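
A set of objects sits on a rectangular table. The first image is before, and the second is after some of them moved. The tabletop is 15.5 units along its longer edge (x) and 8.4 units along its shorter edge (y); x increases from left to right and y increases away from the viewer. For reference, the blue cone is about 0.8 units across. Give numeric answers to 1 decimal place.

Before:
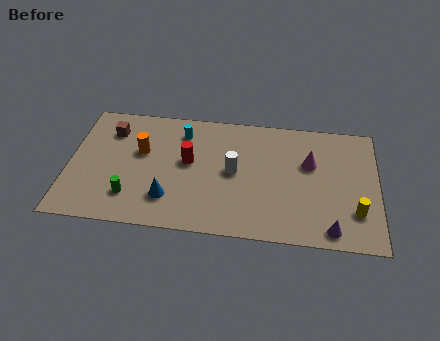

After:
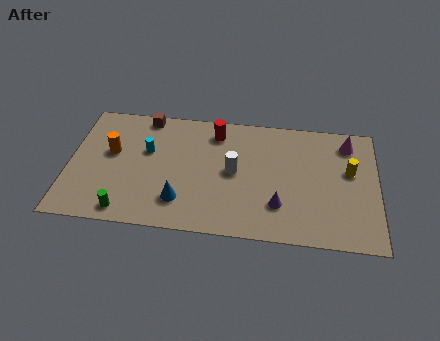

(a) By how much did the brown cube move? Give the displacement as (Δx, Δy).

(1.7, 1.2)

From the two frames, the brown cube sits at roughly (2.0, 6.4) before and (3.7, 7.6) after.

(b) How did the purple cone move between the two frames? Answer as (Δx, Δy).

(-2.6, 1.3)

From the two frames, the purple cone sits at roughly (13.2, 1.0) before and (10.6, 2.3) after.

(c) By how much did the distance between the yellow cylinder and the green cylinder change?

+0.6

The distance was about 11.2 in the first image and 11.8 in the second, so they moved 0.6 units further apart.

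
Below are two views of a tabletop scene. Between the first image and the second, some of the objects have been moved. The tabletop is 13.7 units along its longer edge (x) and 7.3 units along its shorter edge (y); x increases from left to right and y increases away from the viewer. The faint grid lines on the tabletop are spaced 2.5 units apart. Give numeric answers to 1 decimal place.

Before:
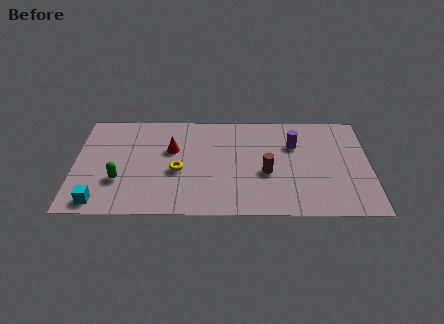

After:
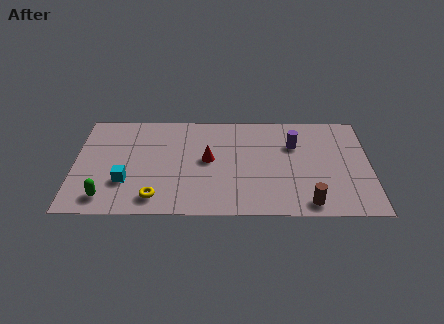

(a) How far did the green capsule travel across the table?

1.3

The green capsule was near (2.1, 2.4) before and (1.5, 1.2) after, so it travelled √(0.6² + 1.2²) ≈ 1.3 units.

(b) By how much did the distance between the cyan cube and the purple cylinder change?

-1.6

The distance was about 9.9 in the first image and 8.3 in the second, so they moved 1.6 units closer together.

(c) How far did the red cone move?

1.8

The red cone was near (4.5, 4.6) before and (6.2, 3.9) after, so it travelled √(1.7² + 0.7²) ≈ 1.8 units.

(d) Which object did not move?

the purple cylinder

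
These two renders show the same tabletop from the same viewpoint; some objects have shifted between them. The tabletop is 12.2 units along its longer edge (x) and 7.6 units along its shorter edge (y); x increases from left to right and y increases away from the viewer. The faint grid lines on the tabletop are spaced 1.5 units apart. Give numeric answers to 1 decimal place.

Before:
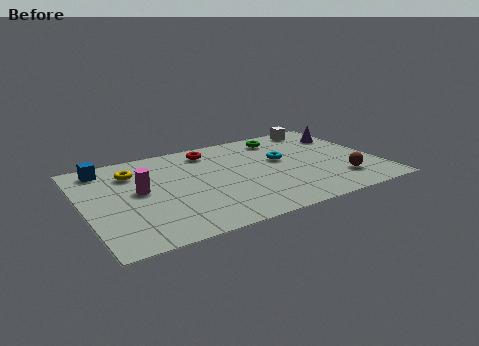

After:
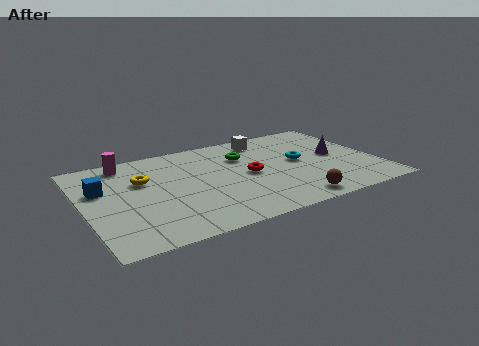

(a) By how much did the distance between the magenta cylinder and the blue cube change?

-0.5

The distance was about 2.7 in the first image and 2.2 in the second, so they moved 0.5 units closer together.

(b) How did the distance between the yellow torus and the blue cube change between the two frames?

+0.3

Before: roughly 1.4 units apart; after: 1.7. That's 0.3 units further apart.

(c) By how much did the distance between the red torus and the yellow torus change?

+1.1

Before: roughly 3.4 units apart; after: 4.5. That's 1.1 units further apart.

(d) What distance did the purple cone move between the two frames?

1.8

The purple cone moved from about (11.3, 5.6) to (10.6, 3.9), a distance of √(0.7² + 1.7²) ≈ 1.8.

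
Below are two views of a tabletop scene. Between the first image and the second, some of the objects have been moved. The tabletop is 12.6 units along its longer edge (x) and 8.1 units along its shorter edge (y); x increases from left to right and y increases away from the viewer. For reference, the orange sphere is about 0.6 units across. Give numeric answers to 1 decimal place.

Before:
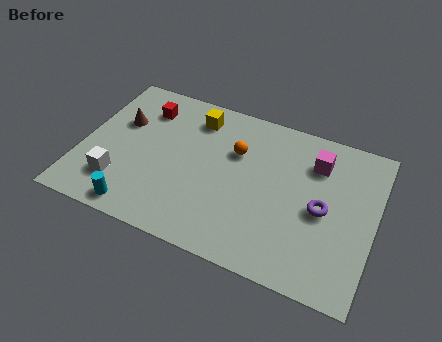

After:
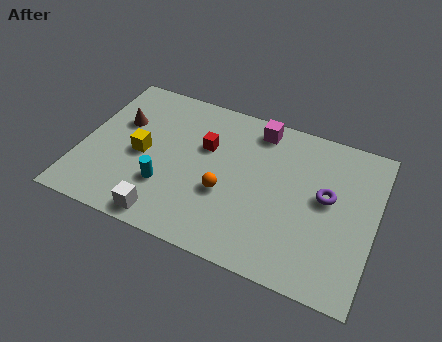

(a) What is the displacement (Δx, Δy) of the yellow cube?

(-2.0, -2.8)

The yellow cube started near (4.6, 6.6) and ended near (2.6, 3.8).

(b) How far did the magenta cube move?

2.8

From (9.9, 6.1) to (7.3, 7.0), the magenta cube covered √(2.6² + 0.9²) ≈ 2.8 units.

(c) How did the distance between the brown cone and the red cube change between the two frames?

+2.3

They were about 1.4 units apart before and 3.7 after — 2.3 units further apart.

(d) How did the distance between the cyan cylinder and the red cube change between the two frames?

-2.4

The distance was about 5.4 in the first image and 3.0 in the second, so they moved 2.4 units closer together.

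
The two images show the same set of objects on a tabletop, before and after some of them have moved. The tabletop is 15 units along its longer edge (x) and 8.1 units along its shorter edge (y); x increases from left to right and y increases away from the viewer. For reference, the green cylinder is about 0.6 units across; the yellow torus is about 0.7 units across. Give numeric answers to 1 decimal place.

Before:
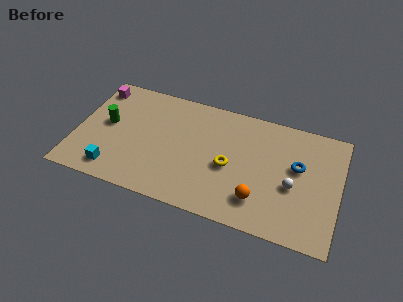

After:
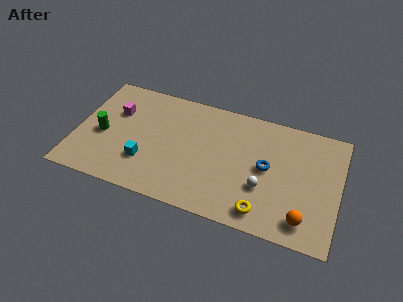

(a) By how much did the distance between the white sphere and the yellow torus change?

-2.0

They were about 3.6 units apart before and 1.6 after — 2.0 units closer together.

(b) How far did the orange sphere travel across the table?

2.6

The orange sphere was near (10.6, 1.9) before and (13.2, 1.4) after, so it travelled √(2.6² + 0.5²) ≈ 2.6 units.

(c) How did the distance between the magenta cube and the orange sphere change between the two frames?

+0.8

Before: roughly 11.0 units apart; after: 11.8. That's 0.8 units further apart.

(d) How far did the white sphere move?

1.7

The white sphere moved from about (12.4, 3.4) to (10.8, 2.8), a distance of √(1.6² + 0.6²) ≈ 1.7.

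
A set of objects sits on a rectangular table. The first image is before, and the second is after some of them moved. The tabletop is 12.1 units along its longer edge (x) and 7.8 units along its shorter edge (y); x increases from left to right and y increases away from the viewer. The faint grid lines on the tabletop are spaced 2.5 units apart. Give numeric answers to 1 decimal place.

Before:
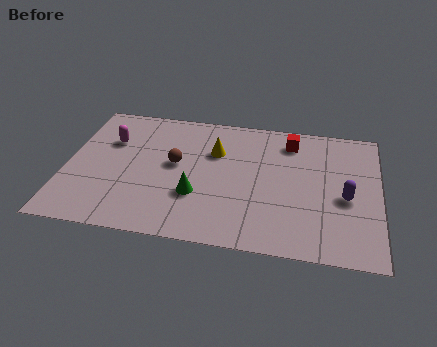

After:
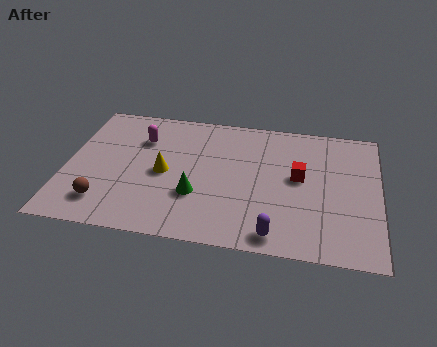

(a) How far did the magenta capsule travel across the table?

1.2

From (1.6, 5.3) to (2.8, 5.6), the magenta capsule covered √(1.2² + 0.3²) ≈ 1.2 units.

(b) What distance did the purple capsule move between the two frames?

3.6

From (10.8, 3.4) to (8.2, 0.9), the purple capsule covered √(2.6² + 2.5²) ≈ 3.6 units.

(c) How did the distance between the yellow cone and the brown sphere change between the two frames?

+1.2

Before: roughly 1.8 units apart; after: 3.0. That's 1.2 units further apart.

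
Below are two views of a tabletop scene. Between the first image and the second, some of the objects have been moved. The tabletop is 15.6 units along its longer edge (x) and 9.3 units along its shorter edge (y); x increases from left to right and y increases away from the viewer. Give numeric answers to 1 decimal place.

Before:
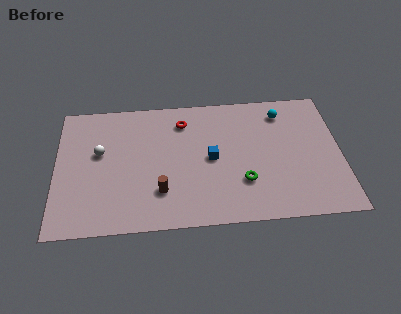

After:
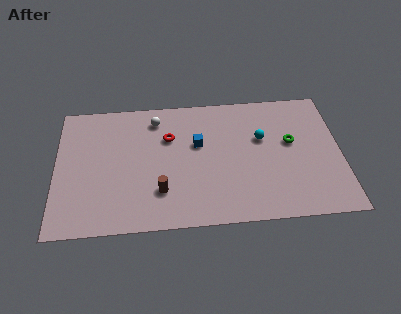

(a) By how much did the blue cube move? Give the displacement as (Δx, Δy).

(-0.7, 1.1)

The blue cube was at about (8.5, 4.6) and moved to about (7.8, 5.7).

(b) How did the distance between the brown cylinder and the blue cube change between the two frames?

+0.3

They were about 3.5 units apart before and 3.8 after — 0.3 units further apart.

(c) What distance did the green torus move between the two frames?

3.7

From (10.2, 2.8) to (12.9, 5.4), the green torus covered √(2.7² + 2.6²) ≈ 3.7 units.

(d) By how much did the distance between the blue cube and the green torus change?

+2.6

They were about 2.5 units apart before and 5.1 after — 2.6 units further apart.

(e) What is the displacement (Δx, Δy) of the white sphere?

(3.1, 2.2)

The white sphere started near (2.4, 5.5) and ended near (5.5, 7.7).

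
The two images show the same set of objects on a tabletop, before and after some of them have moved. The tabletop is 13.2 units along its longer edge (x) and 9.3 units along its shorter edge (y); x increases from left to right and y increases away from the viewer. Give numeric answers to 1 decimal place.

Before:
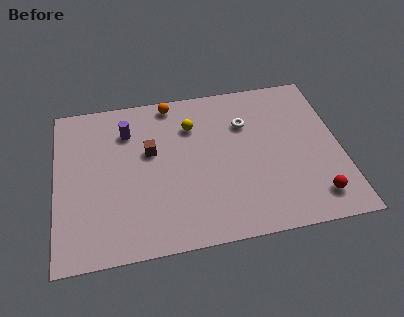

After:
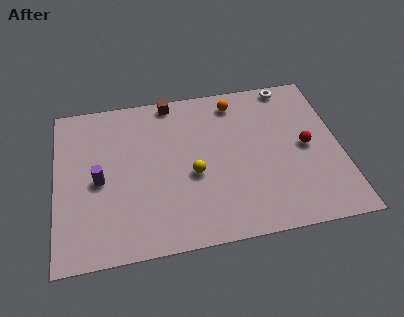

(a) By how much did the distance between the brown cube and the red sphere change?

-1.2

The distance was about 8.4 in the first image and 7.2 in the second, so they moved 1.2 units closer together.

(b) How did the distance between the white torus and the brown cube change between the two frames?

+1.0

They were about 4.6 units apart before and 5.6 after — 1.0 units further apart.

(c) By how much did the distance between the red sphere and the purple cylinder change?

-0.4

Before: roughly 10.0 units apart; after: 9.6. That's 0.4 units closer together.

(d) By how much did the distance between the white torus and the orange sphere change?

-1.2

Before: roughly 3.9 units apart; after: 2.7. That's 1.2 units closer together.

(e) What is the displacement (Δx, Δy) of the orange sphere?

(3.0, -0.5)

The orange sphere started near (5.5, 8.4) and ended near (8.5, 7.9).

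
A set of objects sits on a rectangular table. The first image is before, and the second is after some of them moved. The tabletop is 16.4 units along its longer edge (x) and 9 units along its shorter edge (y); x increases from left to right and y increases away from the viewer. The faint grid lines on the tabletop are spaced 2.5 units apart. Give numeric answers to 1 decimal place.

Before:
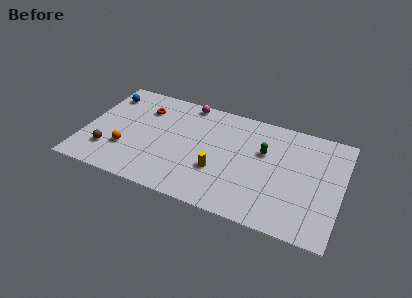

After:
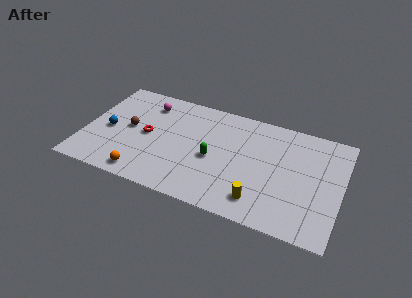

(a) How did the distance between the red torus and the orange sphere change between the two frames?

-0.6

The distance was about 4.0 in the first image and 3.4 in the second, so they moved 0.6 units closer together.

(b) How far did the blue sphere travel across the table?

3.1

The blue sphere was near (1.0, 7.2) before and (1.5, 4.1) after, so it travelled √(0.5² + 3.1²) ≈ 3.1 units.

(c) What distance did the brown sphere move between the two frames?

2.6

The brown sphere was near (1.7, 2.3) before and (2.8, 4.7) after, so it travelled √(1.1² + 2.4²) ≈ 2.6 units.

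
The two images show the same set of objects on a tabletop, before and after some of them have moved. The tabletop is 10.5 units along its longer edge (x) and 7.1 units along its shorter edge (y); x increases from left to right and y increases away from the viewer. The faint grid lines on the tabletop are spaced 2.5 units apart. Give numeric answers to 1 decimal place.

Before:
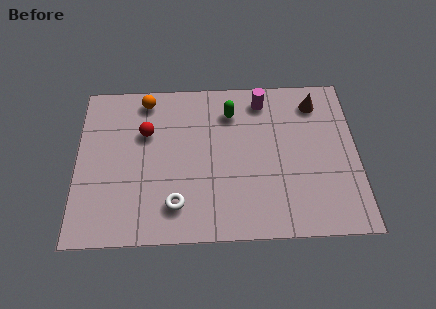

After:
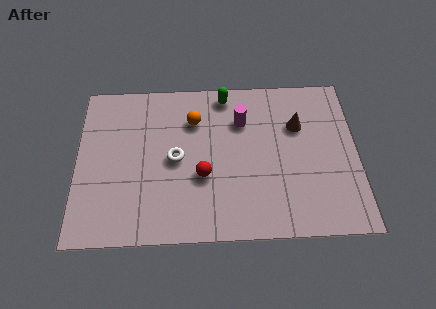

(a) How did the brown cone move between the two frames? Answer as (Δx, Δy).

(-0.7, -1.0)

From the two frames, the brown cone sits at roughly (9.0, 5.8) before and (8.3, 4.8) after.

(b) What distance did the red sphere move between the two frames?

2.9

From (2.6, 4.7) to (4.7, 2.7), the red sphere covered √(2.1² + 2.0²) ≈ 2.9 units.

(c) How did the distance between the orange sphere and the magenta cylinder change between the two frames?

-2.6

Before: roughly 4.4 units apart; after: 1.8. That's 2.6 units closer together.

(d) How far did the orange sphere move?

2.1

The orange sphere moved from about (2.6, 6.2) to (4.4, 5.2), a distance of √(1.8² + 1.0²) ≈ 2.1.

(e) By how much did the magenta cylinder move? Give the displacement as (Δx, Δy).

(-0.8, -0.9)

The magenta cylinder started near (7.0, 6.0) and ended near (6.2, 5.1).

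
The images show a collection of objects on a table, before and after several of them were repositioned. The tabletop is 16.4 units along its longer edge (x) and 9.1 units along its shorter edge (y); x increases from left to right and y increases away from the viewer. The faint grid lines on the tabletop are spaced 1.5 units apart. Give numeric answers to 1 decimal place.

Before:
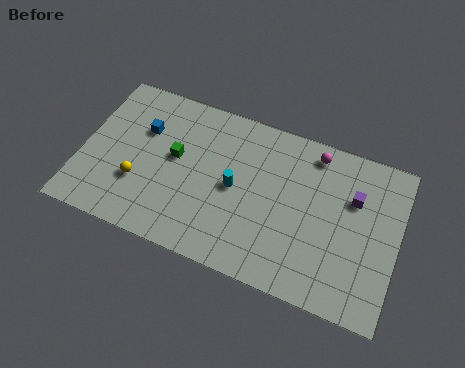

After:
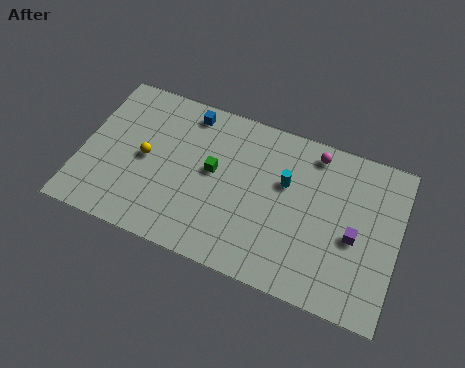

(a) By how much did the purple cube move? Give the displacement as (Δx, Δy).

(0.2, -2.1)

The purple cube was at about (14.0, 6.1) and moved to about (14.2, 4.0).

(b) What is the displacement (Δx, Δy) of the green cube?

(2.0, -0.1)

The green cube was at about (4.8, 5.1) and moved to about (6.8, 5.0).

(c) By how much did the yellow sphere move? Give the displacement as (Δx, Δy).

(0.2, 1.5)

The yellow sphere was at about (3.1, 3.0) and moved to about (3.3, 4.5).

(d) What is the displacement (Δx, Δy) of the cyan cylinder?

(2.5, 1.2)

The cyan cylinder started near (8.0, 4.5) and ended near (10.5, 5.7).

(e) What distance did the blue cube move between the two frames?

2.8

The blue cube moved from about (3.0, 6.1) to (5.2, 7.9), a distance of √(2.2² + 1.8²) ≈ 2.8.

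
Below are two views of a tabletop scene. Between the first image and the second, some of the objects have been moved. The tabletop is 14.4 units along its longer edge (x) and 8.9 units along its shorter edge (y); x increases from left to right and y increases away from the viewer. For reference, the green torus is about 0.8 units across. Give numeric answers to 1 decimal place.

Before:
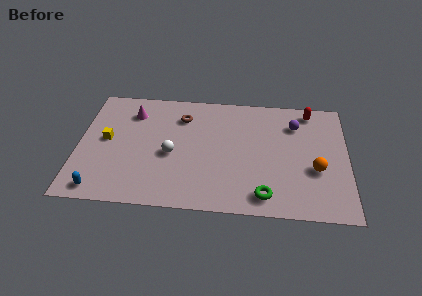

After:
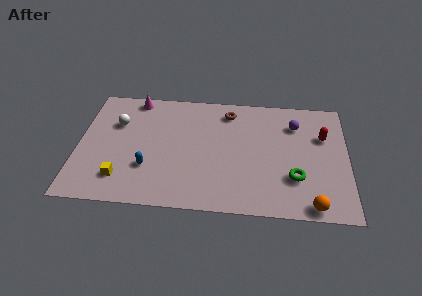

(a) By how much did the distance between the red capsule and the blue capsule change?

-3.2

The distance was about 13.0 in the first image and 9.8 in the second, so they moved 3.2 units closer together.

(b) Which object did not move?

the purple sphere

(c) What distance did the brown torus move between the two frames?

2.6

The brown torus moved from about (5.5, 6.8) to (8.0, 7.4), a distance of √(2.5² + 0.6²) ≈ 2.6.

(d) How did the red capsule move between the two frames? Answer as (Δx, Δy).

(0.7, -1.9)

From the two frames, the red capsule sits at roughly (12.4, 7.8) before and (13.1, 5.9) after.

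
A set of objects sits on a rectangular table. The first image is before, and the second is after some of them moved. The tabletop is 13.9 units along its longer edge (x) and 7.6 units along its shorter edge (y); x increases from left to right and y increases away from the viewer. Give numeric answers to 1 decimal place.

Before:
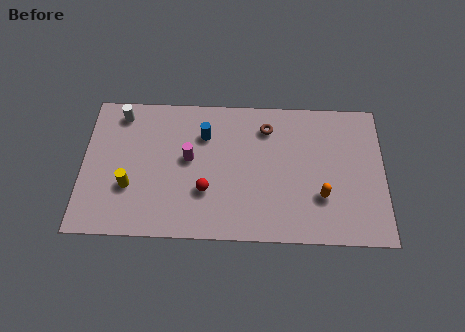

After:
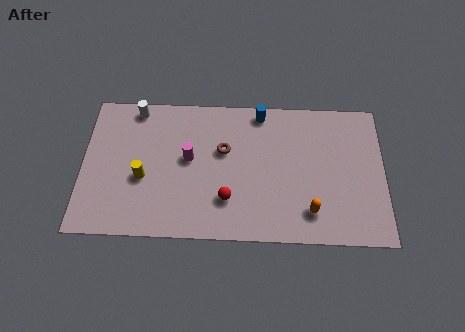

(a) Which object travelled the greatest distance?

the blue cylinder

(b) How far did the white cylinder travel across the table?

0.8

The white cylinder was near (1.7, 6.5) before and (2.4, 6.8) after, so it travelled √(0.7² + 0.3²) ≈ 0.8 units.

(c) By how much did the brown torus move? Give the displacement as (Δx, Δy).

(-2.0, -1.3)

From the two frames, the brown torus sits at roughly (8.5, 6.0) before and (6.5, 4.7) after.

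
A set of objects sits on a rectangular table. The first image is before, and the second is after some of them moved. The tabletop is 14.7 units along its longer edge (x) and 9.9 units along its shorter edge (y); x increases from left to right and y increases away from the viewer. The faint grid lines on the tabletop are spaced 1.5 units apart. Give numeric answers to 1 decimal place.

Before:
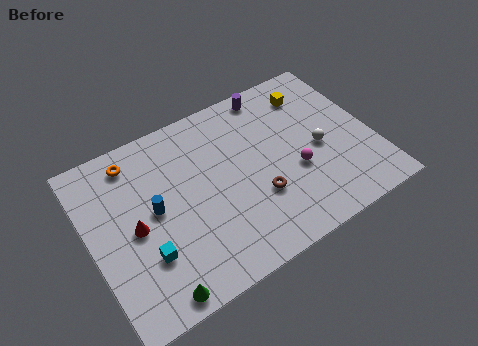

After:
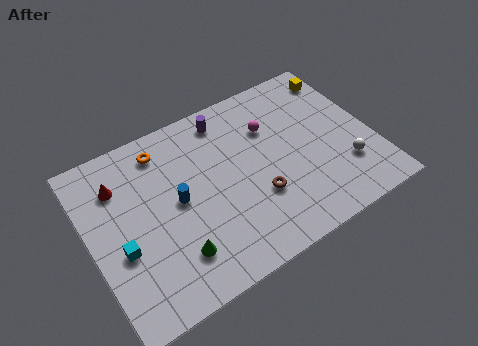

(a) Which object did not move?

the brown torus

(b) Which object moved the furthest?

the magenta sphere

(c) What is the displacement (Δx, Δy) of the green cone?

(1.3, 1.4)

The green cone started near (2.6, 0.9) and ended near (3.9, 2.3).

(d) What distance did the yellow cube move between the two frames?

1.7

The yellow cube was near (12.1, 7.9) before and (13.8, 8.3) after, so it travelled √(1.7² + 0.4²) ≈ 1.7 units.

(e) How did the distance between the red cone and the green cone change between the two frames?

+1.7

They were about 3.8 units apart before and 5.5 after — 1.7 units further apart.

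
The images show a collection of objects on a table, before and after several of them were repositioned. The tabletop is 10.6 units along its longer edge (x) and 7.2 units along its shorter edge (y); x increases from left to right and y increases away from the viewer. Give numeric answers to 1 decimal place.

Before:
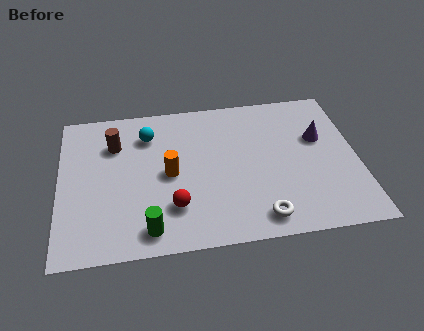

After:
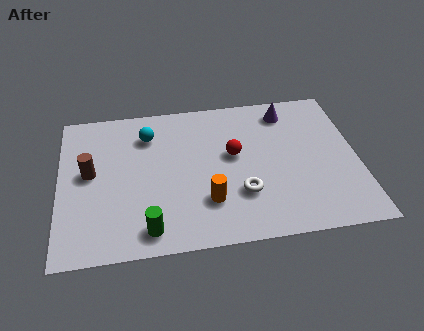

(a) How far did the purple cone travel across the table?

1.9

From (9.3, 4.5) to (8.2, 6.0), the purple cone covered √(1.1² + 1.5²) ≈ 1.9 units.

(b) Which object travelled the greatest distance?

the red sphere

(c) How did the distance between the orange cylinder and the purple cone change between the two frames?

-0.5

Before: roughly 5.5 units apart; after: 5.0. That's 0.5 units closer together.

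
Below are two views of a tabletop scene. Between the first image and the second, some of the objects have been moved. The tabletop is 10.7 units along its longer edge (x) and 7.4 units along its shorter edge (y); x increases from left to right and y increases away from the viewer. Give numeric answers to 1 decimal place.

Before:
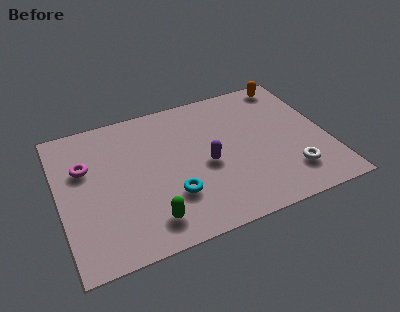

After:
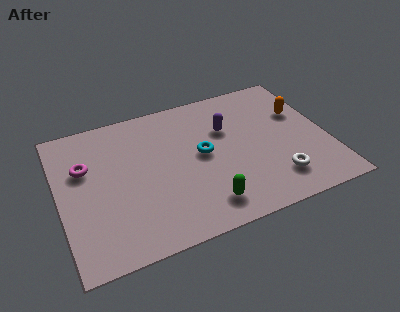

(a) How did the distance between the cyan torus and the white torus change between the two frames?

-1.2

The distance was about 4.7 in the first image and 3.5 in the second, so they moved 1.2 units closer together.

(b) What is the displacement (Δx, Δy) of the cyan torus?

(1.4, 1.7)

The cyan torus was at about (4.3, 2.2) and moved to about (5.7, 3.9).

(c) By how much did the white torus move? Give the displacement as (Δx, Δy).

(-0.6, -0.1)

The white torus started near (9.0, 1.7) and ended near (8.4, 1.6).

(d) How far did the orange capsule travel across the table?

1.8

From (9.6, 6.6) to (9.8, 4.8), the orange capsule covered √(0.2² + 1.8²) ≈ 1.8 units.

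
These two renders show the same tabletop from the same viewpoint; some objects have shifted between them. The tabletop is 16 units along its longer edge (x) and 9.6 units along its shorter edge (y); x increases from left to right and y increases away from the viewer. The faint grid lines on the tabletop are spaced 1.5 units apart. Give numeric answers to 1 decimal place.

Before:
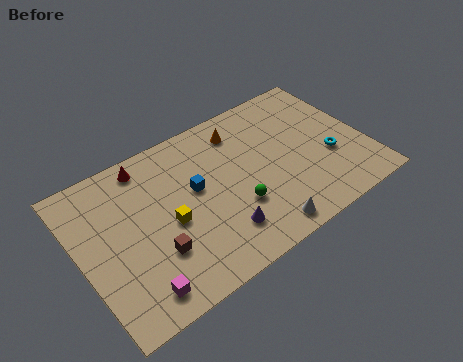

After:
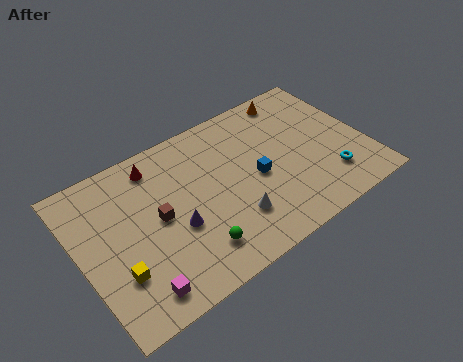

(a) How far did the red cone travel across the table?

0.6

The red cone moved from about (4.2, 8.4) to (4.7, 8.1), a distance of √(0.5² + 0.3²) ≈ 0.6.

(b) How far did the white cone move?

2.0

From (9.4, 1.1) to (8.1, 2.6), the white cone covered √(1.3² + 1.5²) ≈ 2.0 units.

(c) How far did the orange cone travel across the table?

3.4

The orange cone was near (9.5, 7.8) before and (12.8, 8.5) after, so it travelled √(3.3² + 0.7²) ≈ 3.4 units.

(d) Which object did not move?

the magenta cube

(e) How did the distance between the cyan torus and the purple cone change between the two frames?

+1.9

They were about 6.7 units apart before and 8.6 after — 1.9 units further apart.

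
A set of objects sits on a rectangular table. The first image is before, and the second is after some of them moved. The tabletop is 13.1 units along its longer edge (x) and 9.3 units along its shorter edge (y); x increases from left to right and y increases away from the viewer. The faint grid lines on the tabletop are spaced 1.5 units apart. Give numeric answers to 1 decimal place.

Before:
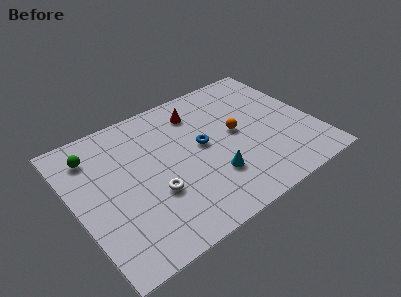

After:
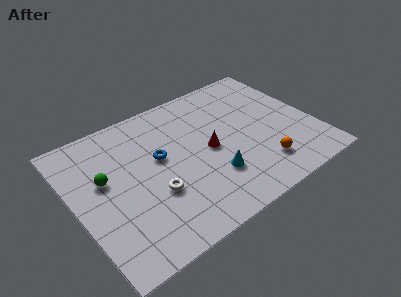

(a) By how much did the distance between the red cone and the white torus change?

-1.7

They were about 5.2 units apart before and 3.5 after — 1.7 units closer together.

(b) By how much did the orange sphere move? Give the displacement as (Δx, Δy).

(0.8, -2.9)

From the two frames, the orange sphere sits at roughly (8.9, 4.9) before and (9.7, 2.0) after.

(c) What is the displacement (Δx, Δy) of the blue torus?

(-2.3, 0.4)

From the two frames, the blue torus sits at roughly (7.0, 5.0) before and (4.7, 5.4) after.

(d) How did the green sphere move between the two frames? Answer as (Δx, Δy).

(0.3, -1.9)

From the two frames, the green sphere sits at roughly (1.4, 7.4) before and (1.7, 5.5) after.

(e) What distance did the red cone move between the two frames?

2.9

The red cone was near (7.2, 7.4) before and (7.3, 4.5) after, so it travelled √(0.1² + 2.9²) ≈ 2.9 units.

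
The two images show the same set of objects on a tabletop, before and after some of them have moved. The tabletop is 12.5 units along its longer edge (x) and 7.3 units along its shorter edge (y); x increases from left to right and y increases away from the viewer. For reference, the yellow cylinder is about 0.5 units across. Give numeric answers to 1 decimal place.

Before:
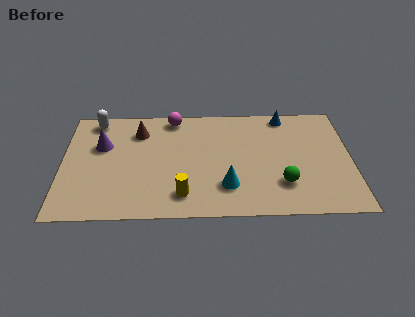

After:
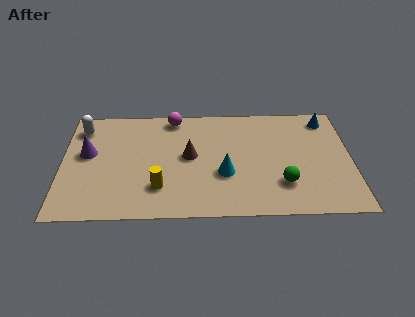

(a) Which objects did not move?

the magenta sphere and the green sphere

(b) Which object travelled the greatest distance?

the brown cone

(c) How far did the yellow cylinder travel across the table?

1.1

The yellow cylinder was near (5.2, 1.4) before and (4.2, 1.9) after, so it travelled √(1.0² + 0.5²) ≈ 1.1 units.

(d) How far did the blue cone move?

1.8

The blue cone moved from about (9.7, 6.5) to (11.5, 6.2), a distance of √(1.8² + 0.3²) ≈ 1.8.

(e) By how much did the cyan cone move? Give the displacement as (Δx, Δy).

(-0.1, 0.8)

The cyan cone was at about (7.1, 1.9) and moved to about (7.0, 2.7).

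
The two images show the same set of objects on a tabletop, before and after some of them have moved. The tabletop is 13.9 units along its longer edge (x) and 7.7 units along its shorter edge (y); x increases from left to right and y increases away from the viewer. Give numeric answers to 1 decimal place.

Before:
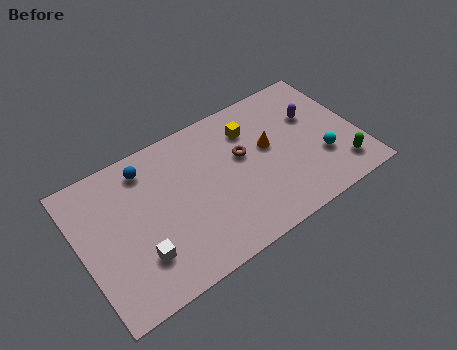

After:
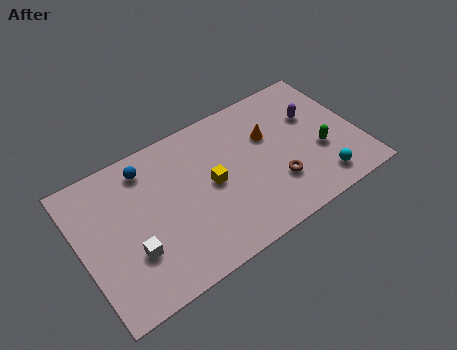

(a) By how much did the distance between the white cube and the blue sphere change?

-0.3

They were about 4.4 units apart before and 4.1 after — 0.3 units closer together.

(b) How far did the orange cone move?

0.6

The orange cone moved from about (9.5, 4.4) to (9.6, 5.0), a distance of √(0.1² + 0.6²) ≈ 0.6.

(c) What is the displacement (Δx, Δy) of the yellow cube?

(-2.3, -1.9)

The yellow cube was at about (8.8, 5.8) and moved to about (6.5, 3.9).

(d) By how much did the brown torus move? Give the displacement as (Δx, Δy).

(1.3, -2.3)

The brown torus started near (8.2, 4.6) and ended near (9.5, 2.3).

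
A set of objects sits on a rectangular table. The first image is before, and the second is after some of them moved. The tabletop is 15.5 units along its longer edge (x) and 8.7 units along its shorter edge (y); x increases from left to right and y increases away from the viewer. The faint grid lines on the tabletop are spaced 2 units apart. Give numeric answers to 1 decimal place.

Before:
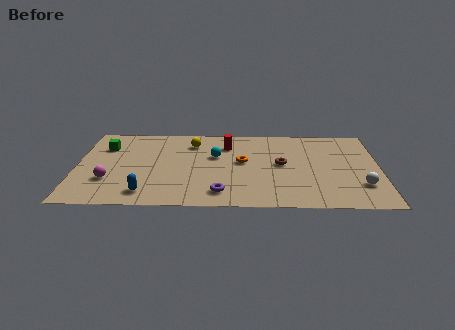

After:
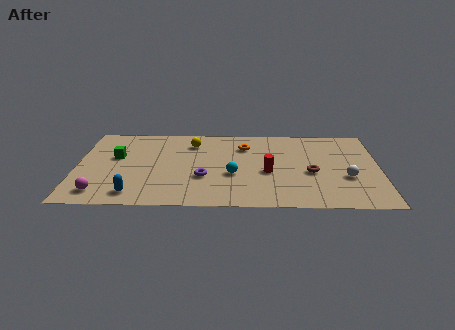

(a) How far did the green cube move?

1.3

From (1.4, 6.3) to (2.0, 5.2), the green cube covered √(0.6² + 1.1²) ≈ 1.3 units.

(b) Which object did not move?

the yellow sphere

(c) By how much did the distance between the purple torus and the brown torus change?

+1.1

They were about 4.4 units apart before and 5.5 after — 1.1 units further apart.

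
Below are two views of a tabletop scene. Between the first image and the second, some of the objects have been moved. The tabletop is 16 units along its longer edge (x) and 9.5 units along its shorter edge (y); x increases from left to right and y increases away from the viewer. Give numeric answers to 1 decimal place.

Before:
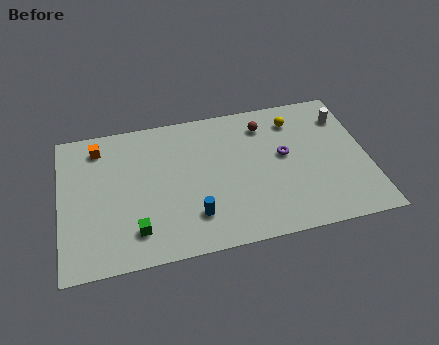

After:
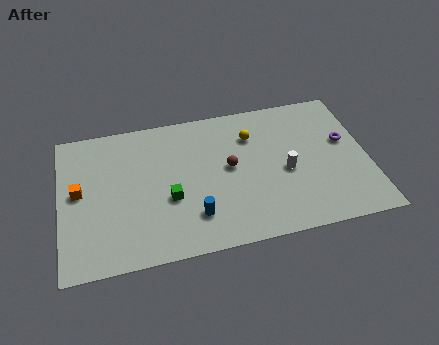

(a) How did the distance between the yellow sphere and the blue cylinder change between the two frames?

-2.0

Before: roughly 7.7 units apart; after: 5.7. That's 2.0 units closer together.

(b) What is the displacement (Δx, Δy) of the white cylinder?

(-3.3, -3.1)

From the two frames, the white cylinder sits at roughly (15.0, 7.3) before and (11.7, 4.2) after.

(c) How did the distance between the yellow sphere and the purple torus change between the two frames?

+2.6

They were about 2.4 units apart before and 5.0 after — 2.6 units further apart.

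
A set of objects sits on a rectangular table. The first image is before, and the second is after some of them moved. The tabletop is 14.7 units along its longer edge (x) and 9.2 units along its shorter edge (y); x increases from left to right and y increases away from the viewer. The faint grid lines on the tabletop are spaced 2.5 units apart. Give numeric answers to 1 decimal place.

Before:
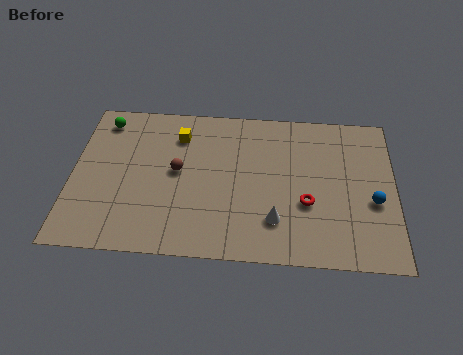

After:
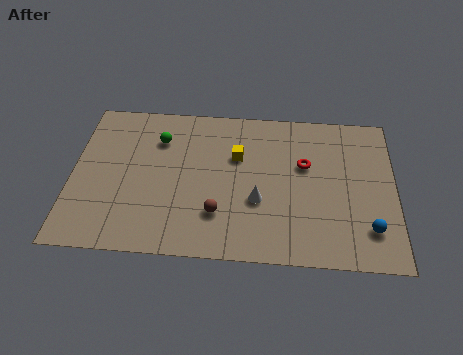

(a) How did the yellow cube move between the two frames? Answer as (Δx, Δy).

(2.7, -1.1)

The yellow cube was at about (4.8, 7.1) and moved to about (7.5, 6.0).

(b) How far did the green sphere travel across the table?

2.8

From (1.3, 7.8) to (3.9, 6.8), the green sphere covered √(2.6² + 1.0²) ≈ 2.8 units.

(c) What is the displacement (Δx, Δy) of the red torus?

(-0.1, 2.3)

The red torus was at about (10.7, 3.4) and moved to about (10.6, 5.7).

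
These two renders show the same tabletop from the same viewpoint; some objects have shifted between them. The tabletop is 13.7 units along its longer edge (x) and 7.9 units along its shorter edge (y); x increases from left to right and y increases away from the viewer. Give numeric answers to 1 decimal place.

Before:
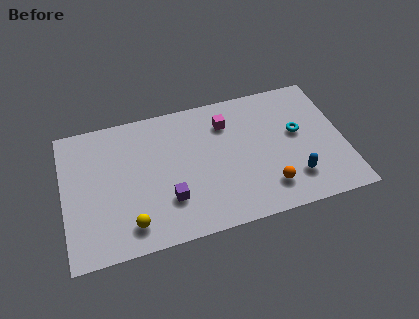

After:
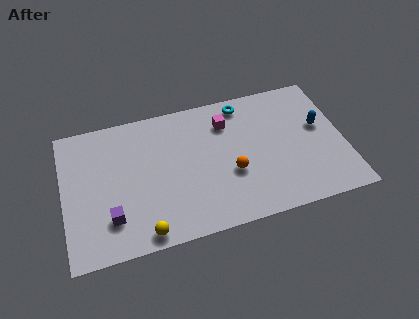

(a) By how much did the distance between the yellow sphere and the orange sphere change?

-1.8

Before: roughly 6.7 units apart; after: 4.9. That's 1.8 units closer together.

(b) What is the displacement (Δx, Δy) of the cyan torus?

(-2.5, 2.4)

From the two frames, the cyan torus sits at roughly (11.5, 4.5) before and (9.0, 6.9) after.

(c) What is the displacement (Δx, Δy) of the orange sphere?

(-1.7, 1.3)

The orange sphere started near (9.8, 1.7) and ended near (8.1, 3.0).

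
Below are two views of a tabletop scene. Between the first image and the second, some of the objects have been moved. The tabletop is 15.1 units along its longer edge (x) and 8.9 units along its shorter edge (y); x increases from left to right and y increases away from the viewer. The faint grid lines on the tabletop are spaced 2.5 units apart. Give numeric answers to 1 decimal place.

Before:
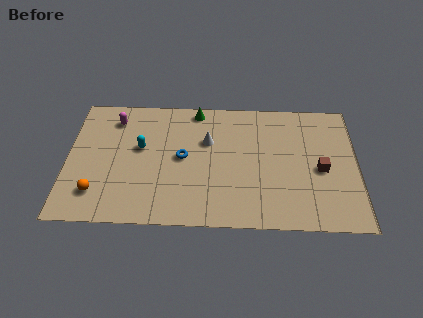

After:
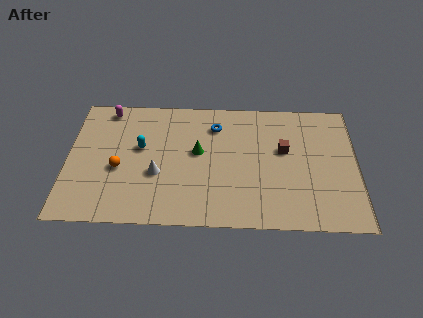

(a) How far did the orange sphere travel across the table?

2.0

The orange sphere was near (1.6, 2.0) before and (2.7, 3.7) after, so it travelled √(1.1² + 1.7²) ≈ 2.0 units.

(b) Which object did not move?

the cyan capsule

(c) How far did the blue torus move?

2.9

The blue torus was near (6.0, 4.6) before and (7.7, 6.9) after, so it travelled √(1.7² + 2.3²) ≈ 2.9 units.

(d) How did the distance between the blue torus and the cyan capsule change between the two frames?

+2.0

They were about 2.3 units apart before and 4.3 after — 2.0 units further apart.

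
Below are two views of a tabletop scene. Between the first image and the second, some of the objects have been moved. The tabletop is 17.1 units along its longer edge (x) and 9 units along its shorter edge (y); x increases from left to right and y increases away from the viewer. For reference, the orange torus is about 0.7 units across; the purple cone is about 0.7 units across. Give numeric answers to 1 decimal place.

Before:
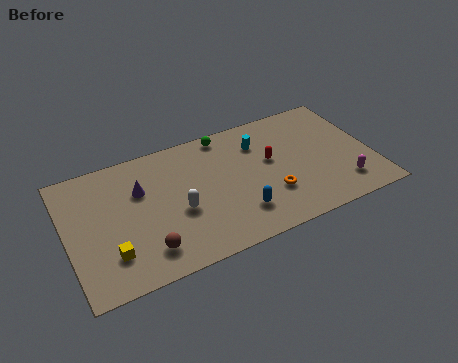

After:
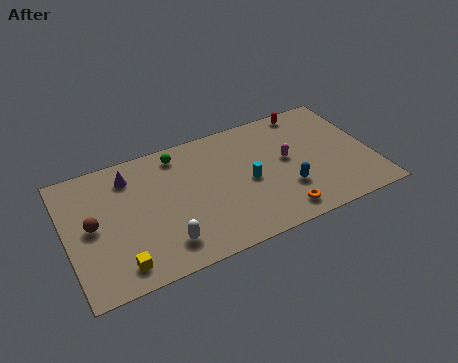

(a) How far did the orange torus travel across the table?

1.5

The orange torus moved from about (11.2, 2.8) to (11.5, 1.3), a distance of √(0.3² + 1.5²) ≈ 1.5.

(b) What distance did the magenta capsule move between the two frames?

4.1

The magenta capsule was near (15.2, 1.9) before and (12.4, 4.9) after, so it travelled √(2.8² + 3.0²) ≈ 4.1 units.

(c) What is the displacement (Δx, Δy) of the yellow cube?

(0.4, -0.9)

From the two frames, the yellow cube sits at roughly (2.2, 2.3) before and (2.6, 1.4) after.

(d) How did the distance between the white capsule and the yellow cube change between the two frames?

-1.6

They were about 4.1 units apart before and 2.5 after — 1.6 units closer together.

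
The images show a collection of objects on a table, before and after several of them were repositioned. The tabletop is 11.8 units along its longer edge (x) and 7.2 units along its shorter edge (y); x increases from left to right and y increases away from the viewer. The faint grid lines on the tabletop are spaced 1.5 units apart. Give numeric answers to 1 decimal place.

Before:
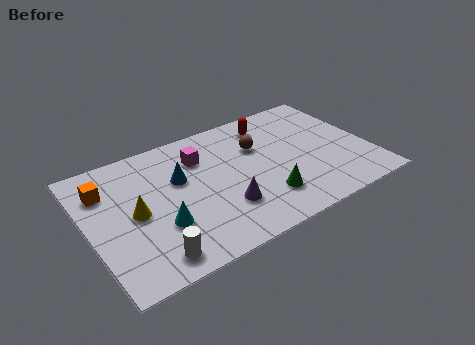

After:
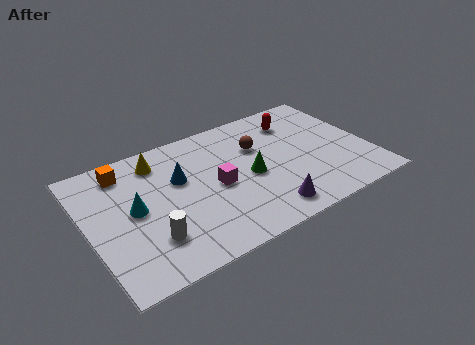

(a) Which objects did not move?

the blue cone and the brown sphere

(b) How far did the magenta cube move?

1.9

The magenta cube moved from about (4.9, 5.3) to (5.3, 3.4), a distance of √(0.4² + 1.9²) ≈ 1.9.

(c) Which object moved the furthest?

the yellow cone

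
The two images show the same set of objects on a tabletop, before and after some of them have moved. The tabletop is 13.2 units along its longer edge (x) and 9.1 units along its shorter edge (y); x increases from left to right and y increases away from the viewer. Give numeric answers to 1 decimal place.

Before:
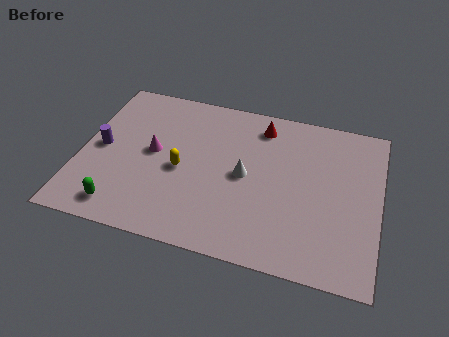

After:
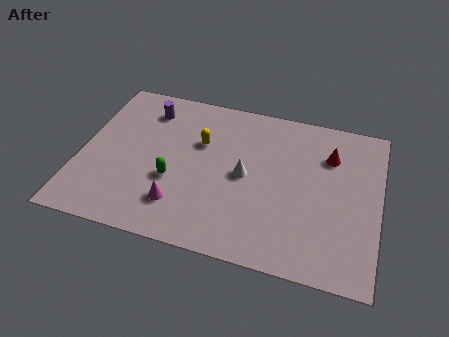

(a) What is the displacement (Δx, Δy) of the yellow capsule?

(0.7, 1.8)

The yellow capsule started near (4.5, 4.1) and ended near (5.2, 5.9).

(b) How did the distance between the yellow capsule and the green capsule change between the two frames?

-1.0

They were about 3.7 units apart before and 2.7 after — 1.0 units closer together.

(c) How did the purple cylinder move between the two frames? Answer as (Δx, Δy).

(1.8, 2.8)

The purple cylinder started near (0.9, 4.5) and ended near (2.7, 7.3).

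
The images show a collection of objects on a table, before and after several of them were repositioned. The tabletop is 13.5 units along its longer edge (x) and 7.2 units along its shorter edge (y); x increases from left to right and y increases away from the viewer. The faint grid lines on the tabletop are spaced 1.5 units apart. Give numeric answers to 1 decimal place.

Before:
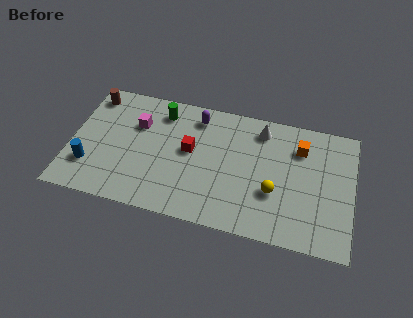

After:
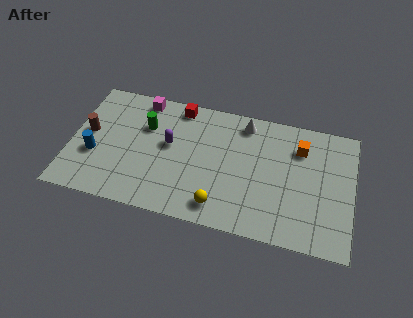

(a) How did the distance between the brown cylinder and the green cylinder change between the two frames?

-0.5

The distance was about 3.4 in the first image and 2.9 in the second, so they moved 0.5 units closer together.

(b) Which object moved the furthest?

the yellow sphere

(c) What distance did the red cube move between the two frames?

2.5

The red cube was near (5.7, 4.0) before and (5.0, 6.4) after, so it travelled √(0.7² + 2.4²) ≈ 2.5 units.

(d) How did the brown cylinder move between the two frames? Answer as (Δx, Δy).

(0.0, -2.2)

The brown cylinder was at about (0.8, 6.1) and moved to about (0.8, 3.9).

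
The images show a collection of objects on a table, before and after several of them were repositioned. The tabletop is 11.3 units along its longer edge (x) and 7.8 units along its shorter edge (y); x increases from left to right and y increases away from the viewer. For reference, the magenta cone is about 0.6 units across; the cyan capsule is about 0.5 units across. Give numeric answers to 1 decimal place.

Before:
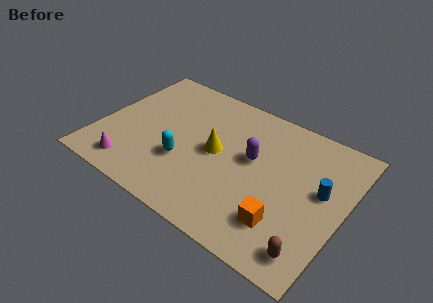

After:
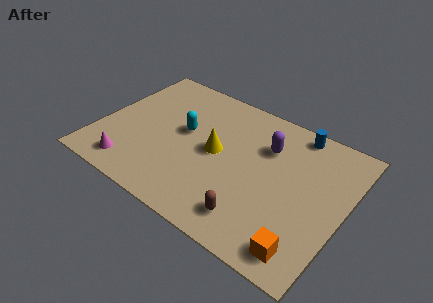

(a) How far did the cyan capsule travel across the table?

1.7

The cyan capsule was near (4.1, 2.7) before and (3.8, 4.4) after, so it travelled √(0.3² + 1.7²) ≈ 1.7 units.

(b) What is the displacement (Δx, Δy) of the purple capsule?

(0.5, 1.0)

The purple capsule started near (7.0, 4.5) and ended near (7.5, 5.5).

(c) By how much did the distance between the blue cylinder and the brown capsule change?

+2.5

They were about 3.2 units apart before and 5.7 after — 2.5 units further apart.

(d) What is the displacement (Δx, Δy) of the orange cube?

(1.1, -0.8)

The orange cube started near (8.9, 1.9) and ended near (10.0, 1.1).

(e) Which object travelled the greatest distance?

the blue cylinder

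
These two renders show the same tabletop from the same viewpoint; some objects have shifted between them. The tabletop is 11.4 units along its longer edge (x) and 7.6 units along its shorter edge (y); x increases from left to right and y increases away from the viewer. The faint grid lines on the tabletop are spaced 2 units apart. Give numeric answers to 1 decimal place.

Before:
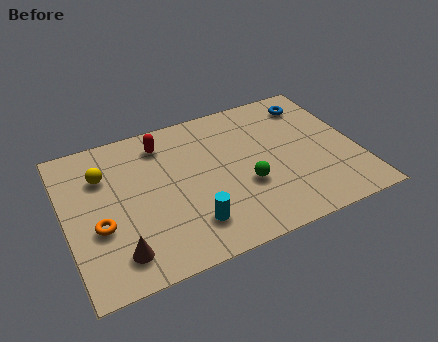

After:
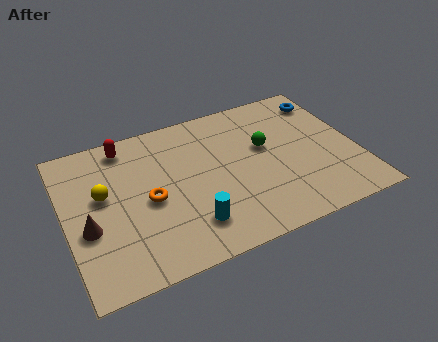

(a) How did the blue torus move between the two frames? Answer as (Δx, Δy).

(0.6, 0.0)

From the two frames, the blue torus sits at roughly (10.0, 6.2) before and (10.6, 6.2) after.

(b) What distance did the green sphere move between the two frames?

2.0

The green sphere moved from about (6.9, 2.8) to (7.9, 4.5), a distance of √(1.0² + 1.7²) ≈ 2.0.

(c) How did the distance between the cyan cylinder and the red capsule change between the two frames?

+0.8

The distance was about 4.5 in the first image and 5.3 in the second, so they moved 0.8 units further apart.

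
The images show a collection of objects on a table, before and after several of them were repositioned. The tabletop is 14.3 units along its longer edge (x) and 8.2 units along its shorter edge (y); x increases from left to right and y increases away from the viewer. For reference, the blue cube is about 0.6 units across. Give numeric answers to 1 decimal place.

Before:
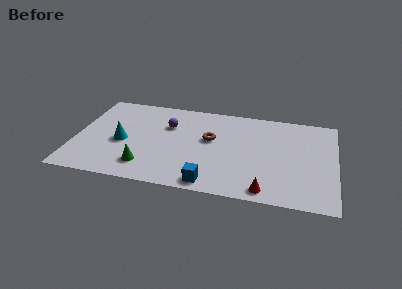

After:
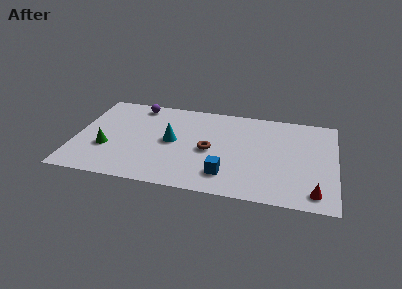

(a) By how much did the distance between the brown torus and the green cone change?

+1.1

The distance was about 4.6 in the first image and 5.7 in the second, so they moved 1.1 units further apart.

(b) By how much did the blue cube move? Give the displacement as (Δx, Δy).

(0.8, 0.9)

From the two frames, the blue cube sits at roughly (7.6, 0.9) before and (8.4, 1.8) after.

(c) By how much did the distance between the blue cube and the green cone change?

+3.0

The distance was about 3.7 in the first image and 6.7 in the second, so they moved 3.0 units further apart.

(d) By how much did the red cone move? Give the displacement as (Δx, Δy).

(2.6, 0.3)

The red cone started near (10.6, 0.9) and ended near (13.2, 1.2).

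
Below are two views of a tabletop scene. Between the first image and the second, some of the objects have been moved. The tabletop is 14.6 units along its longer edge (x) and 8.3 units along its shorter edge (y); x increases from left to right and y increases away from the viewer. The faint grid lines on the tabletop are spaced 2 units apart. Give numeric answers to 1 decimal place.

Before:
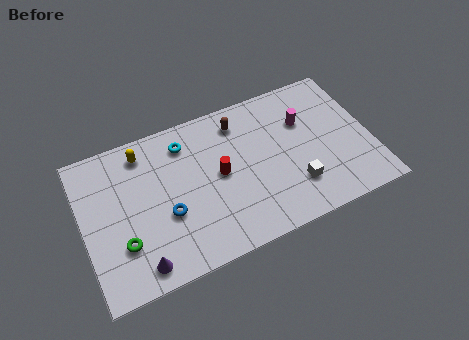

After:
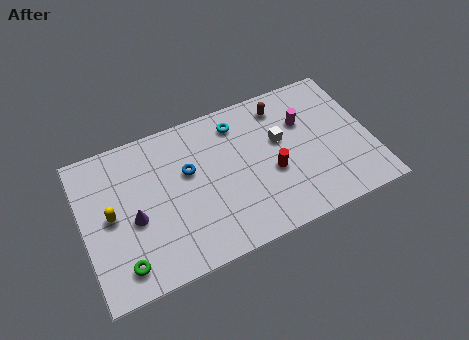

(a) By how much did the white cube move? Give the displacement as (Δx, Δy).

(-0.4, 2.8)

The white cube was at about (10.5, 2.2) and moved to about (10.1, 5.0).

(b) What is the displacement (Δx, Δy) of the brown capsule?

(2.2, 0.1)

The brown capsule was at about (8.2, 6.8) and moved to about (10.4, 6.9).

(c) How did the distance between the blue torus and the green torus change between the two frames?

+2.8

The distance was about 2.4 in the first image and 5.2 in the second, so they moved 2.8 units further apart.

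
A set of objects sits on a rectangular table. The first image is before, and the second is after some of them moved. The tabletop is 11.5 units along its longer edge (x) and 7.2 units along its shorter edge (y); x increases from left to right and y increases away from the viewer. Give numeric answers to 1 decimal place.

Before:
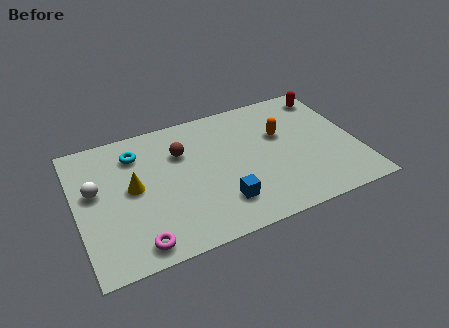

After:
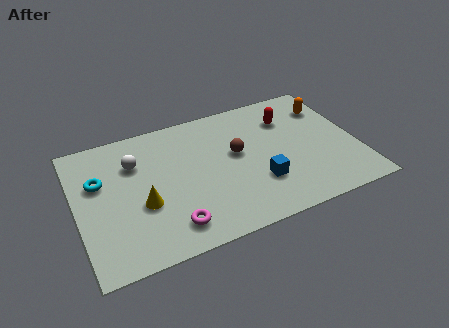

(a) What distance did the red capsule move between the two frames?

2.0

The red capsule moved from about (10.7, 6.1) to (8.9, 5.3), a distance of √(1.8² + 0.8²) ≈ 2.0.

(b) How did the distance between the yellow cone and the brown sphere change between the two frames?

+1.8

They were about 2.4 units apart before and 4.2 after — 1.8 units further apart.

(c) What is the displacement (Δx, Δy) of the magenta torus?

(1.4, 0.4)

The magenta torus was at about (2.2, 0.9) and moved to about (3.6, 1.3).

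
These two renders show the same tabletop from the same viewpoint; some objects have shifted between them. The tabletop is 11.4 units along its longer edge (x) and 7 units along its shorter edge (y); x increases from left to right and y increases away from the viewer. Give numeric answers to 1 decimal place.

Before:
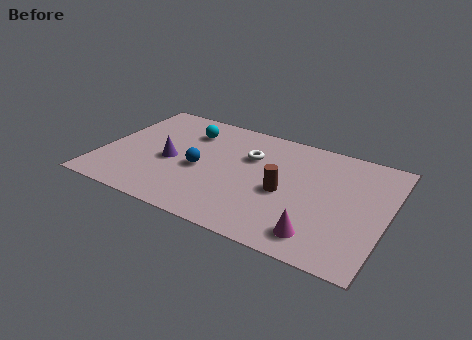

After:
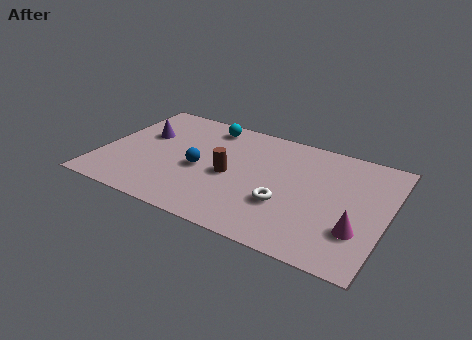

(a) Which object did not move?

the blue sphere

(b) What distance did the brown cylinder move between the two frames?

2.2

The brown cylinder was near (7.4, 3.1) before and (5.2, 3.2) after, so it travelled √(2.2² + 0.1²) ≈ 2.2 units.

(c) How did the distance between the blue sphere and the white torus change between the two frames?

+1.2

The distance was about 2.4 in the first image and 3.6 in the second, so they moved 1.2 units further apart.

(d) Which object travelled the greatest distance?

the white torus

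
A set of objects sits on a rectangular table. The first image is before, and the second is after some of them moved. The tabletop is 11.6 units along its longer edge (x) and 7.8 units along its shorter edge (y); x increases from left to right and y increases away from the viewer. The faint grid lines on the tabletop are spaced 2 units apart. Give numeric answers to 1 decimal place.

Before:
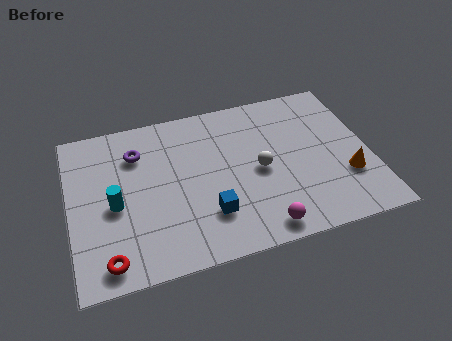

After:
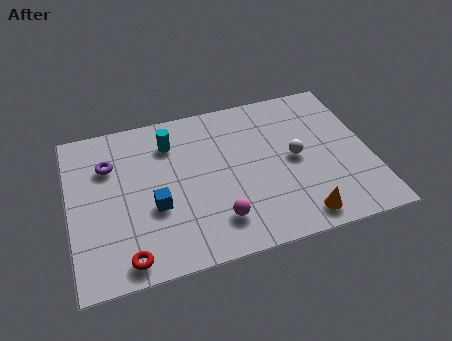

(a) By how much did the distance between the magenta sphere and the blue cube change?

+0.4

Before: roughly 2.2 units apart; after: 2.6. That's 0.4 units further apart.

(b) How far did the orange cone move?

2.5

The orange cone was near (10.6, 2.5) before and (8.6, 1.0) after, so it travelled √(2.0² + 1.5²) ≈ 2.5 units.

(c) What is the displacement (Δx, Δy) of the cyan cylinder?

(2.3, 2.5)

The cyan cylinder was at about (1.7, 3.5) and moved to about (4.0, 6.0).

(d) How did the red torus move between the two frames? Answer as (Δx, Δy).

(0.7, -0.1)

From the two frames, the red torus sits at roughly (1.3, 1.0) before and (2.0, 0.9) after.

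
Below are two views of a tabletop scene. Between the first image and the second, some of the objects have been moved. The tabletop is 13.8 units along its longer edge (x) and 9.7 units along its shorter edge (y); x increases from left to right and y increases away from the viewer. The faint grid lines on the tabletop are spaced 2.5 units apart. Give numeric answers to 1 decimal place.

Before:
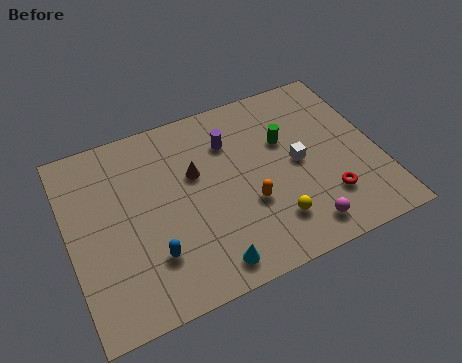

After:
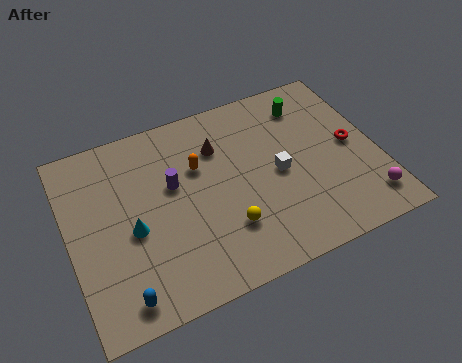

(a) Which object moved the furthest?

the cyan cone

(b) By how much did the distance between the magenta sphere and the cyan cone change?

+6.3

Before: roughly 4.2 units apart; after: 10.5. That's 6.3 units further apart.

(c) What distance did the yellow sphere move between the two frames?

2.1

From (8.7, 2.2) to (6.7, 2.7), the yellow sphere covered √(2.0² + 0.5²) ≈ 2.1 units.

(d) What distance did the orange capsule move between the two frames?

3.4

The orange capsule moved from about (7.8, 3.5) to (5.9, 6.3), a distance of √(1.9² + 2.8²) ≈ 3.4.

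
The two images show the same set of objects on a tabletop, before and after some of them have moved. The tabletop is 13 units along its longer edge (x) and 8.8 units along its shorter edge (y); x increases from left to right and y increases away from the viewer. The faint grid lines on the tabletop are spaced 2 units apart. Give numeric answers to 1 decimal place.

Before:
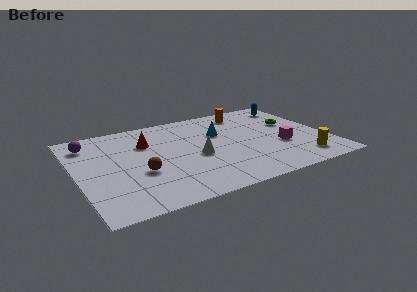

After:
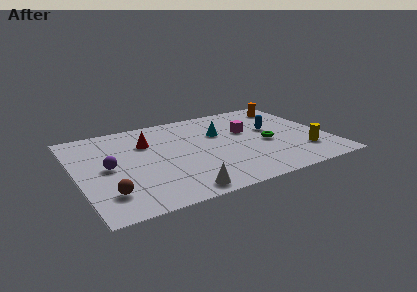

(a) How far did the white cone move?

3.2

The white cone was near (6.1, 3.8) before and (4.8, 0.9) after, so it travelled √(1.3² + 2.9²) ≈ 3.2 units.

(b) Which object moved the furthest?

the white cone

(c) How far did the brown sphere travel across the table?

2.2

The brown sphere was near (3.1, 3.3) before and (1.3, 2.0) after, so it travelled √(1.8² + 1.3²) ≈ 2.2 units.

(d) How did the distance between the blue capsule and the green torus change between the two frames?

-0.5

Before: roughly 1.9 units apart; after: 1.4. That's 0.5 units closer together.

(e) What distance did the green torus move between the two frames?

2.3

From (11.5, 5.4) to (9.8, 3.8), the green torus covered √(1.7² + 1.6²) ≈ 2.3 units.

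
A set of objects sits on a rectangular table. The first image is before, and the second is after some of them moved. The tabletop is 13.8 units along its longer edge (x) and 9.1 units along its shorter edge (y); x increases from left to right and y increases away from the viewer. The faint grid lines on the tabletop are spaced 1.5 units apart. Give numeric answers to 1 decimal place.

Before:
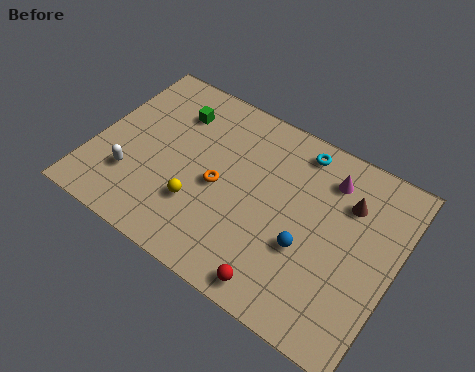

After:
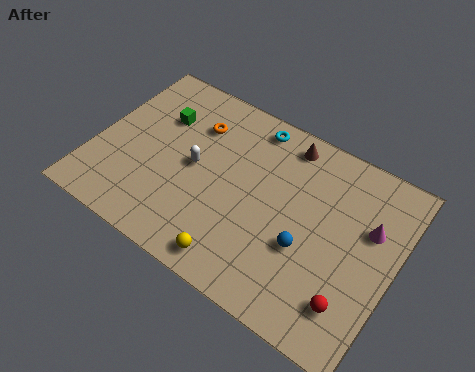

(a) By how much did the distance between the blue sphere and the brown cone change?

+1.4

The distance was about 3.4 in the first image and 4.8 in the second, so they moved 1.4 units further apart.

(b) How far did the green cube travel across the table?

0.8

The green cube was near (3.2, 6.9) before and (2.6, 6.3) after, so it travelled √(0.6² + 0.6²) ≈ 0.8 units.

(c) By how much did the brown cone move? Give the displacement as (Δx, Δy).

(-3.1, 1.4)

The brown cone started near (11.4, 6.5) and ended near (8.3, 7.9).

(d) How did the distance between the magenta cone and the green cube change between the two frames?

+2.7

They were about 7.2 units apart before and 9.9 after — 2.7 units further apart.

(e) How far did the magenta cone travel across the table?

2.5

From (10.4, 7.2) to (12.5, 5.8), the magenta cone covered √(2.1² + 1.4²) ≈ 2.5 units.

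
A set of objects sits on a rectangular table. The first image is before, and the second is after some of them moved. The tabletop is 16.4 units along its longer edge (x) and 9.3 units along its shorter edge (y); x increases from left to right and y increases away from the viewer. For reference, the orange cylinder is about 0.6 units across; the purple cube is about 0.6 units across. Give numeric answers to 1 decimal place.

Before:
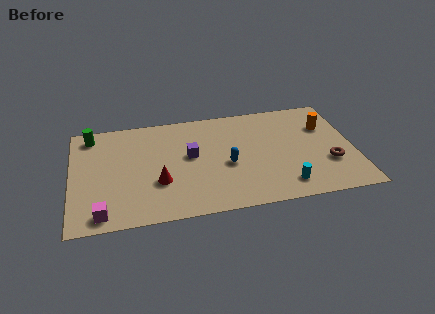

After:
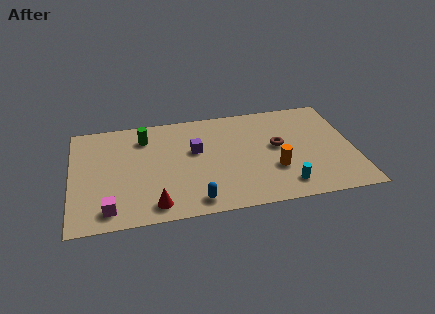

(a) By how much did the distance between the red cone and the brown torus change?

-1.7

Before: roughly 9.9 units apart; after: 8.2. That's 1.7 units closer together.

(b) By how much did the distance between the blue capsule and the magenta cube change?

-3.0

The distance was about 7.9 in the first image and 4.9 in the second, so they moved 3.0 units closer together.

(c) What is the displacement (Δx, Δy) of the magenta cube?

(0.4, 0.3)

From the two frames, the magenta cube sits at roughly (1.7, 1.1) before and (2.1, 1.4) after.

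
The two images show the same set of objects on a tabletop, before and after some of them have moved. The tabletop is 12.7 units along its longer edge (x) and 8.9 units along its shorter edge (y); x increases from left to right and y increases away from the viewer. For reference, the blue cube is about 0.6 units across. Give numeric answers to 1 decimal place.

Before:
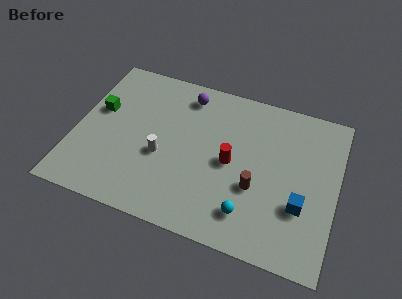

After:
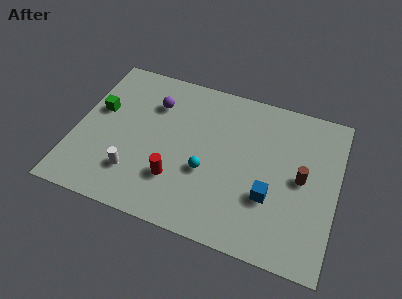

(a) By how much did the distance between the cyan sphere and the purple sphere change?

-2.5

The distance was about 6.7 in the first image and 4.2 in the second, so they moved 2.5 units closer together.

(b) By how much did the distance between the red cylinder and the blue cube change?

+0.8

They were about 3.7 units apart before and 4.5 after — 0.8 units further apart.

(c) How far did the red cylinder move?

3.1

The red cylinder moved from about (7.6, 4.3) to (5.1, 2.5), a distance of √(2.5² + 1.8²) ≈ 3.1.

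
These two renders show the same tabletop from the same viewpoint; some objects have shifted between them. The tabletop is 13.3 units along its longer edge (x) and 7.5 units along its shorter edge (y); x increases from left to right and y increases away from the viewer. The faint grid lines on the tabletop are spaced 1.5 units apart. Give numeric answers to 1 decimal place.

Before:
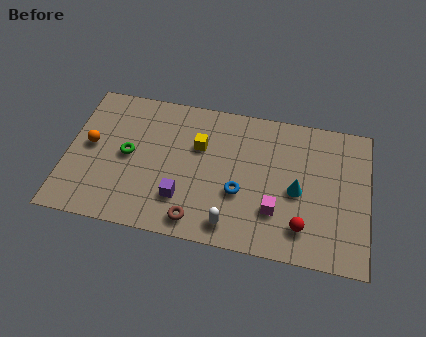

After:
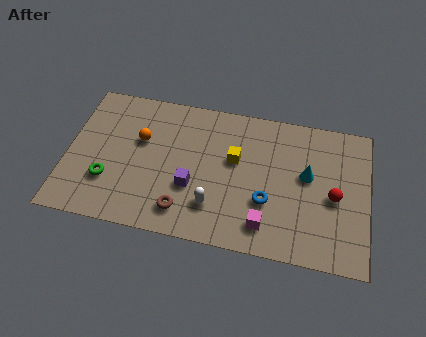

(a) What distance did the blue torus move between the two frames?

1.2

From (7.7, 2.8) to (8.9, 2.6), the blue torus covered √(1.2² + 0.2²) ≈ 1.2 units.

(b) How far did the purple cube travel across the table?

0.8

The purple cube moved from about (5.2, 2.0) to (5.6, 2.7), a distance of √(0.4² + 0.7²) ≈ 0.8.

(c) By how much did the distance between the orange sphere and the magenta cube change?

-1.9

The distance was about 8.5 in the first image and 6.6 in the second, so they moved 1.9 units closer together.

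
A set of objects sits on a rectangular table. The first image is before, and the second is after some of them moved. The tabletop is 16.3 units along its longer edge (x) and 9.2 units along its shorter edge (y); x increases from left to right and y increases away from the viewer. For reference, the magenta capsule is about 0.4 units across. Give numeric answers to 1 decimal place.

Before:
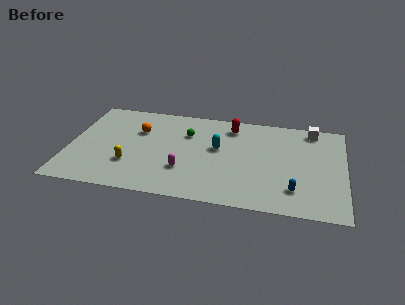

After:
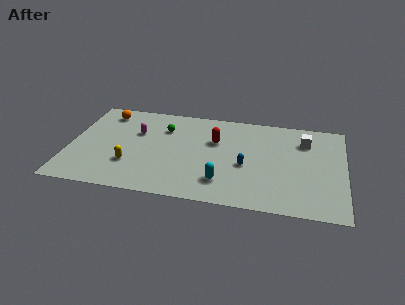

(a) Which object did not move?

the yellow capsule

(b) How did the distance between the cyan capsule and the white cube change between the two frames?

+0.5

Before: roughly 6.2 units apart; after: 6.7. That's 0.5 units further apart.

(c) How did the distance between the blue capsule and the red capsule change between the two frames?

-3.9

The distance was about 6.7 in the first image and 2.8 in the second, so they moved 3.9 units closer together.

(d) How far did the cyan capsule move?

3.2

The cyan capsule moved from about (8.8, 5.3) to (9.2, 2.1), a distance of √(0.4² + 3.2²) ≈ 3.2.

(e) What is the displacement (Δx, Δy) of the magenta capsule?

(-3.0, 3.2)

The magenta capsule was at about (6.9, 2.8) and moved to about (3.9, 6.0).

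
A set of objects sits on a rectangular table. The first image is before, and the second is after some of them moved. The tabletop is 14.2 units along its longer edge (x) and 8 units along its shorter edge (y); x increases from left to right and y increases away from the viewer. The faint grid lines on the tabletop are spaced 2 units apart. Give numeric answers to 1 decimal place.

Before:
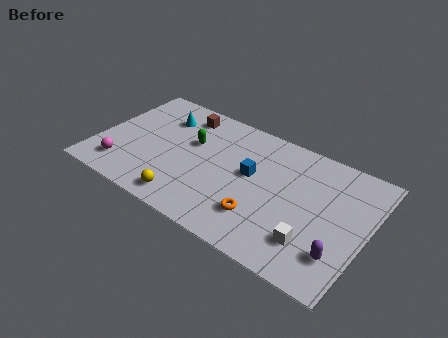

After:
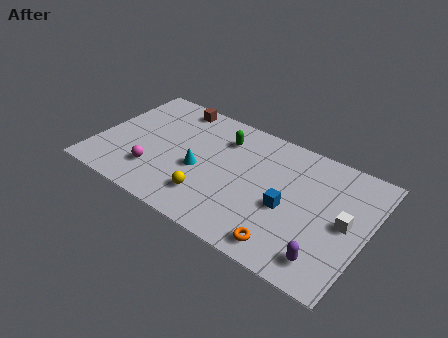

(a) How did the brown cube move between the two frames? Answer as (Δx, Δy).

(-0.6, 0.4)

The brown cube was at about (4.0, 6.7) and moved to about (3.4, 7.1).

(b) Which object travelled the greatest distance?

the cyan cone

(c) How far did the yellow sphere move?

1.4

The yellow sphere was near (5.2, 1.1) before and (6.3, 1.9) after, so it travelled √(1.1² + 0.8²) ≈ 1.4 units.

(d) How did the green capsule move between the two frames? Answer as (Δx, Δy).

(1.5, 1.1)

From the two frames, the green capsule sits at roughly (4.8, 5.0) before and (6.3, 6.1) after.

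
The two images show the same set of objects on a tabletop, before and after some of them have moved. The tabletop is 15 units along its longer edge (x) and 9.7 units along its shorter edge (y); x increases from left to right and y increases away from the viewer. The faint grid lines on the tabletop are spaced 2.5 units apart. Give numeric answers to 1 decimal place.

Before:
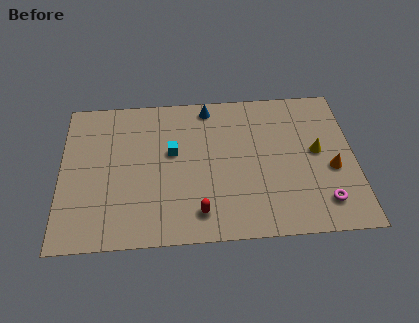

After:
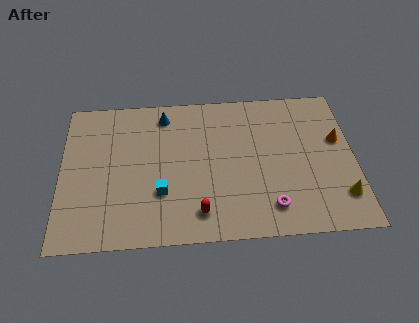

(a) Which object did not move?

the red capsule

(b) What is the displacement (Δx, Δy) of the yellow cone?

(1.1, -3.0)

From the two frames, the yellow cone sits at roughly (13.1, 5.2) before and (14.2, 2.2) after.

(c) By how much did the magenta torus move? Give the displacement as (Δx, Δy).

(-2.7, -0.1)

The magenta torus started near (13.3, 1.9) and ended near (10.6, 1.8).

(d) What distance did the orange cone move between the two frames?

1.9

From (13.8, 4.0) to (14.2, 5.9), the orange cone covered √(0.4² + 1.9²) ≈ 1.9 units.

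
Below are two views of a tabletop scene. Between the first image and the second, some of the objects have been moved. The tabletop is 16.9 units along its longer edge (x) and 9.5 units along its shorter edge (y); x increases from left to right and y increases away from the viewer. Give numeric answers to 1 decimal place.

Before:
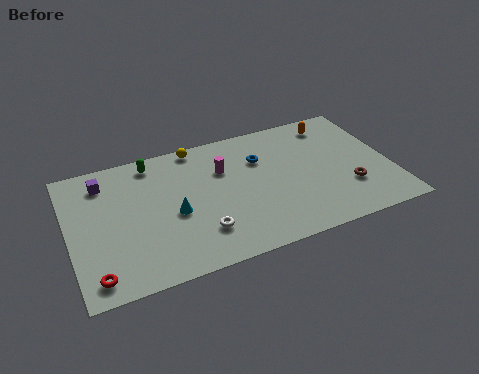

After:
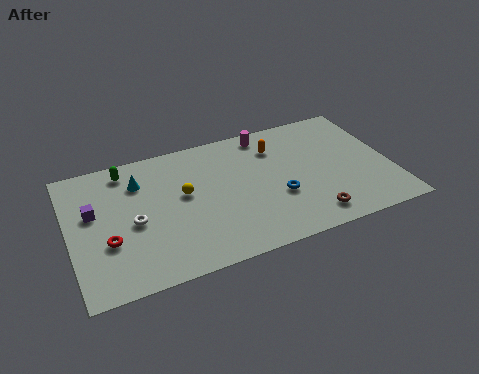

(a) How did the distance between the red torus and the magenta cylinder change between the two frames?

+1.3

They were about 8.8 units apart before and 10.1 after — 1.3 units further apart.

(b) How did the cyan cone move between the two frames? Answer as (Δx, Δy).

(-1.6, 2.9)

The cyan cone was at about (5.4, 4.2) and moved to about (3.8, 7.1).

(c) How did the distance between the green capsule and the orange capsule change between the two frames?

-1.7

They were about 9.7 units apart before and 8.0 after — 1.7 units closer together.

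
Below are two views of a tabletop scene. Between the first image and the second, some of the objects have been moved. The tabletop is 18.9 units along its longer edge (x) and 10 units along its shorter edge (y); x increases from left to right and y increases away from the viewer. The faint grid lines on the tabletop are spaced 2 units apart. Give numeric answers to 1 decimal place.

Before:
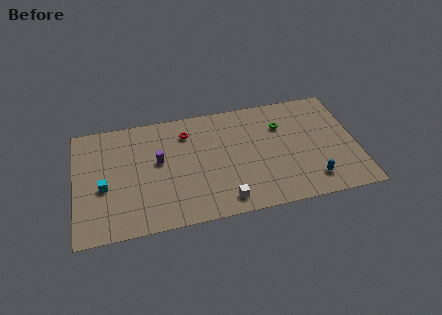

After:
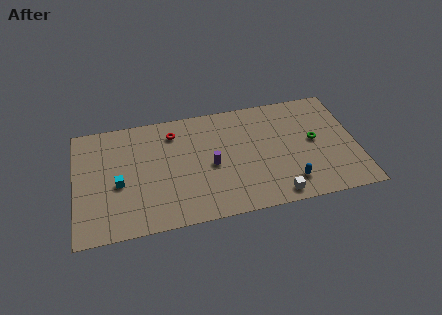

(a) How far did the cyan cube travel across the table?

1.0

The cyan cube moved from about (1.9, 4.2) to (2.9, 4.3), a distance of √(1.0² + 0.1²) ≈ 1.0.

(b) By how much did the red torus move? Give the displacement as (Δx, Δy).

(-0.9, 0.2)

The red torus started near (7.6, 7.8) and ended near (6.7, 8.0).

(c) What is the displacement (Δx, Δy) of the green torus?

(2.1, -1.8)

The green torus started near (14.0, 7.1) and ended near (16.1, 5.3).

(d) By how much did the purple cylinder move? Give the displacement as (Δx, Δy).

(3.5, -1.1)

From the two frames, the purple cylinder sits at roughly (5.6, 5.7) before and (9.1, 4.6) after.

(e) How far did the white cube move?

3.4

The white cube was near (9.8, 1.4) before and (13.2, 1.1) after, so it travelled √(3.4² + 0.3²) ≈ 3.4 units.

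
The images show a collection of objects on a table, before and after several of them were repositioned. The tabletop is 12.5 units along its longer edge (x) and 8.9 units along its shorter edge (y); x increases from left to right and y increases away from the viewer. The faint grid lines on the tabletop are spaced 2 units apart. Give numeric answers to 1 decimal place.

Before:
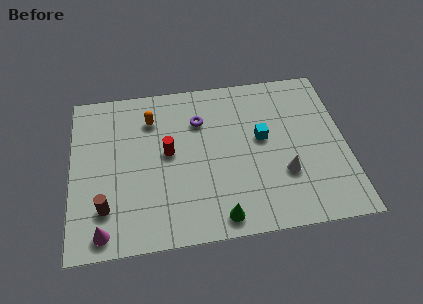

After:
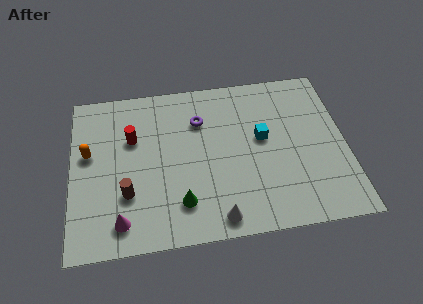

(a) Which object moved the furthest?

the white cone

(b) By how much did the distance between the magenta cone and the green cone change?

-2.4

Before: roughly 5.2 units apart; after: 2.8. That's 2.4 units closer together.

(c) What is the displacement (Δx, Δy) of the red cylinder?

(-1.6, 1.0)

The red cylinder started near (4.4, 4.8) and ended near (2.8, 5.8).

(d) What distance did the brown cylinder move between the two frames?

1.2

From (1.5, 2.2) to (2.5, 2.8), the brown cylinder covered √(1.0² + 0.6²) ≈ 1.2 units.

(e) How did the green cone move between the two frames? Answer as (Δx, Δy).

(-1.7, 1.0)

The green cone started near (6.6, 1.0) and ended near (4.9, 2.0).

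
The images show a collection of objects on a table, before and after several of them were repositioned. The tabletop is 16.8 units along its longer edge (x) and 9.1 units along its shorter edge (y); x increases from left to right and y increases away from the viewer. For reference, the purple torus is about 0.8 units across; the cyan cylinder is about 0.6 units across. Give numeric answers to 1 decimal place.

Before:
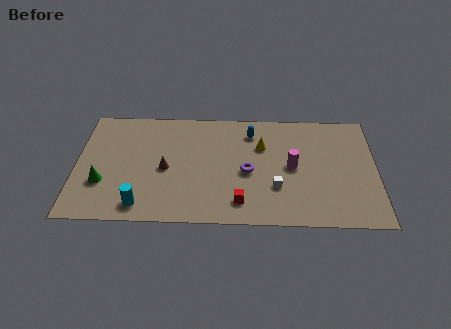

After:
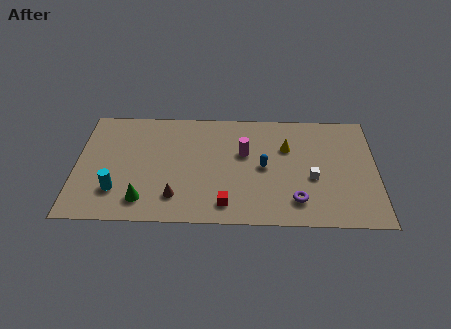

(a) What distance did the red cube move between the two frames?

0.8

From (9.2, 1.7) to (8.4, 1.5), the red cube covered √(0.8² + 0.2²) ≈ 0.8 units.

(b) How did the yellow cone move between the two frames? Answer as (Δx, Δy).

(1.4, -0.1)

The yellow cone was at about (10.4, 6.2) and moved to about (11.8, 6.1).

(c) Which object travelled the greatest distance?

the purple torus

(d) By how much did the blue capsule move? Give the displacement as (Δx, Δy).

(0.7, -2.8)

The blue capsule was at about (9.8, 7.3) and moved to about (10.5, 4.5).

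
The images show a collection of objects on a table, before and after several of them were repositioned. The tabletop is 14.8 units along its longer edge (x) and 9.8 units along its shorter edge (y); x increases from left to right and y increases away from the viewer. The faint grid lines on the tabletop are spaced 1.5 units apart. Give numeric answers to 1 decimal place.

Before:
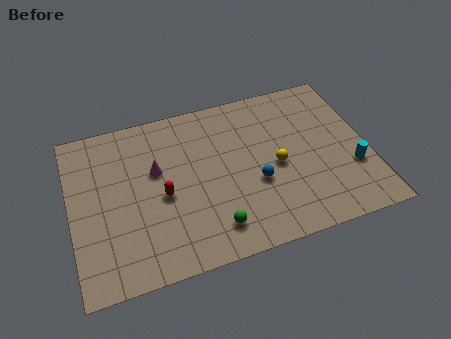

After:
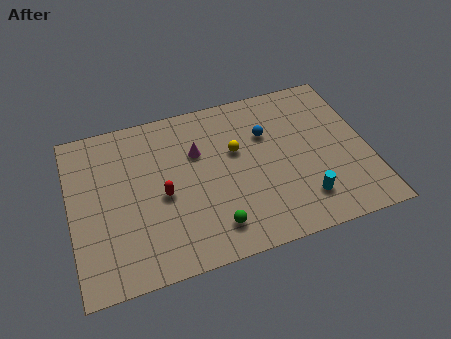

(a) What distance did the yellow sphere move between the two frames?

2.4

From (10.2, 4.5) to (8.3, 6.0), the yellow sphere covered √(1.9² + 1.5²) ≈ 2.4 units.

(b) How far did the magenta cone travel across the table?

2.2

The magenta cone moved from about (4.3, 6.0) to (6.4, 6.5), a distance of √(2.1² + 0.5²) ≈ 2.2.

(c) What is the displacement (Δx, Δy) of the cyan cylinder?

(-2.6, -1.2)

From the two frames, the cyan cylinder sits at roughly (13.9, 3.3) before and (11.3, 2.1) after.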